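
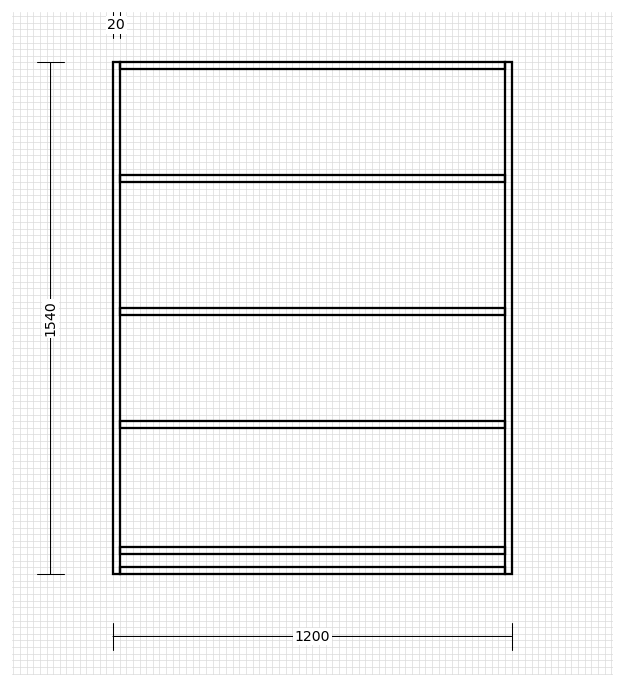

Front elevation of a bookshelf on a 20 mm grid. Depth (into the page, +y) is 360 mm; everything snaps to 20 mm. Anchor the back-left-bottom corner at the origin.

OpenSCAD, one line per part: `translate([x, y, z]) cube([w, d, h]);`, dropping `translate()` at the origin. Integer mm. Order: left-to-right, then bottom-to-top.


cube([20, 360, 1540]);
translate([20, 0, 0]) cube([1160, 360, 20]);
translate([20, 0, 60]) cube([1160, 360, 20]);
translate([20, 0, 440]) cube([1160, 360, 20]);
translate([20, 0, 780]) cube([1160, 360, 20]);
translate([20, 0, 1180]) cube([1160, 360, 20]);
translate([20, 0, 1520]) cube([1160, 360, 20]);
translate([1180, 0, 0]) cube([20, 360, 1540]);


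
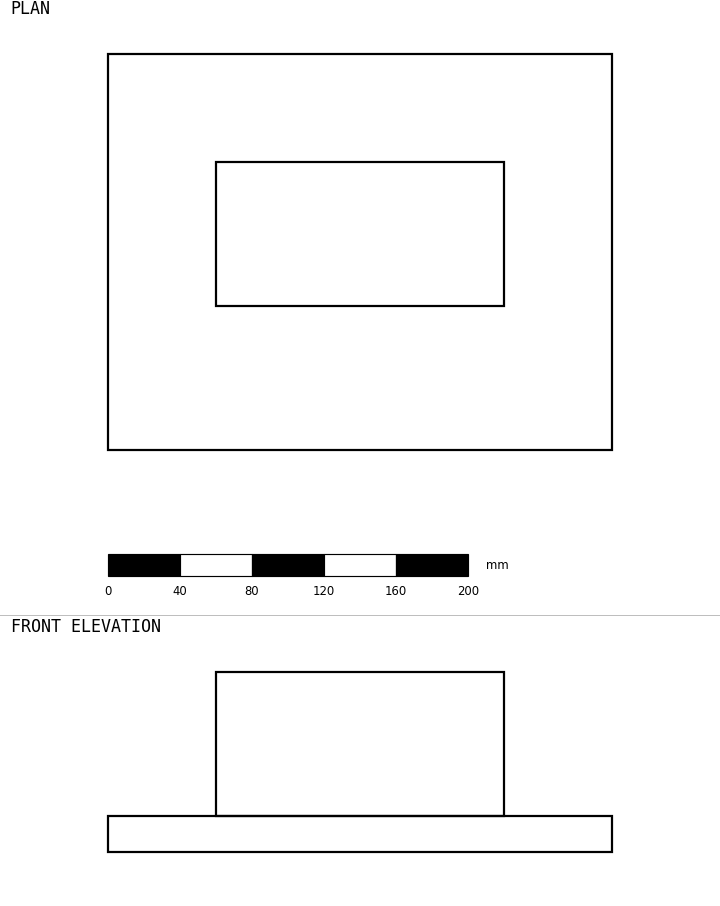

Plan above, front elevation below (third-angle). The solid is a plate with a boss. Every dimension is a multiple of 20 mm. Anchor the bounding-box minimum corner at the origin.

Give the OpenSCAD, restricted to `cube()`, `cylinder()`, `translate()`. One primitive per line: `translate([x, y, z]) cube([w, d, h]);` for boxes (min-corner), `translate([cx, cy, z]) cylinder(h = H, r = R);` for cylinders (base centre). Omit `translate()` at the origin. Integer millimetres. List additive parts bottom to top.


cube([280, 220, 20]);
translate([60, 80, 20]) cube([160, 80, 80]);


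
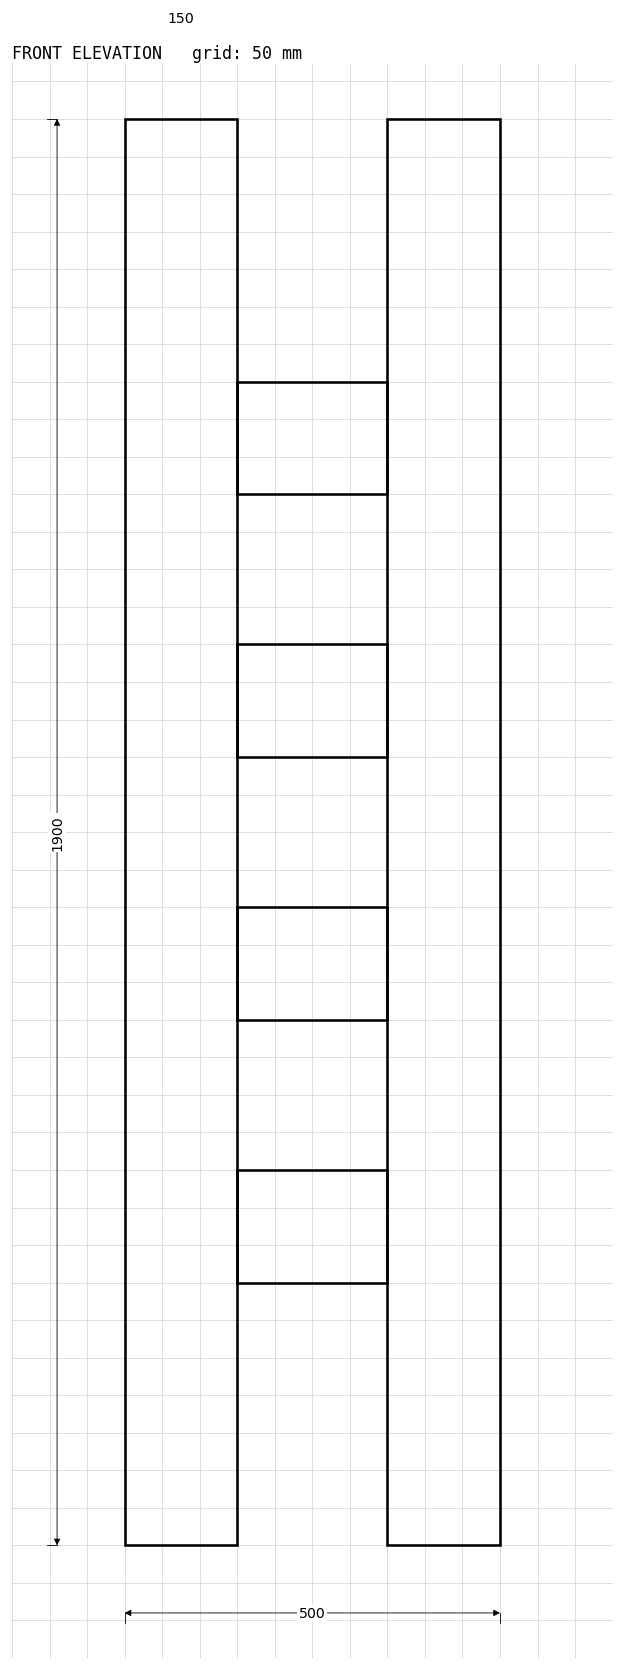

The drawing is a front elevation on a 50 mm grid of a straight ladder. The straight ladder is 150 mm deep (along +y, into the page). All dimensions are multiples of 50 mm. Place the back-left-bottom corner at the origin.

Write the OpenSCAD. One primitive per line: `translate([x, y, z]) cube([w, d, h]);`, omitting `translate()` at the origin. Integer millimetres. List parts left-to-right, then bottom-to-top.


cube([150, 150, 1900]);
translate([150, 0, 350]) cube([200, 150, 150]);
translate([150, 0, 700]) cube([200, 150, 150]);
translate([150, 0, 1050]) cube([200, 150, 150]);
translate([150, 0, 1400]) cube([200, 150, 150]);
translate([350, 0, 0]) cube([150, 150, 1900]);


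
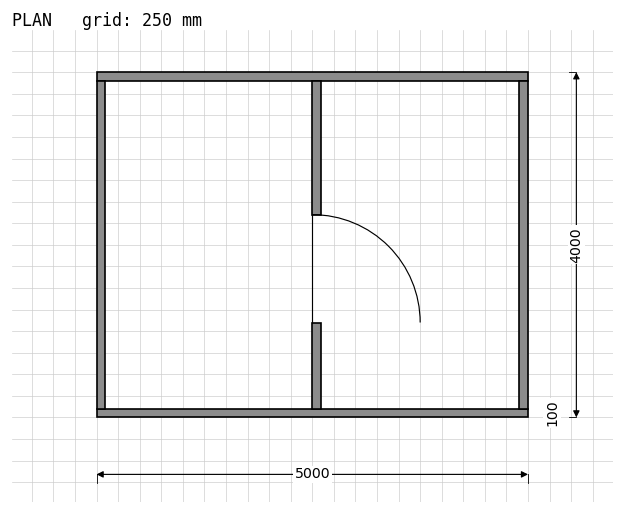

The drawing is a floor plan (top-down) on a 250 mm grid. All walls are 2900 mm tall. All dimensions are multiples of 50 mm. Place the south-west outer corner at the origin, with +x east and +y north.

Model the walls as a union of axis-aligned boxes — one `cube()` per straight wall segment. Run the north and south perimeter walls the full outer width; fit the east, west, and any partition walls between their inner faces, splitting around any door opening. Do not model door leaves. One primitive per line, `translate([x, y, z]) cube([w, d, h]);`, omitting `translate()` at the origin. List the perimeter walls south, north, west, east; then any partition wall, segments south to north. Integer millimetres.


cube([5000, 100, 2900]);
translate([0, 3900, 0]) cube([5000, 100, 2900]);
translate([0, 100, 0]) cube([100, 3800, 2900]);
translate([4900, 100, 0]) cube([100, 3800, 2900]);
translate([2500, 100, 0]) cube([100, 1000, 2900]);
translate([2500, 2350, 0]) cube([100, 1550, 2900]);


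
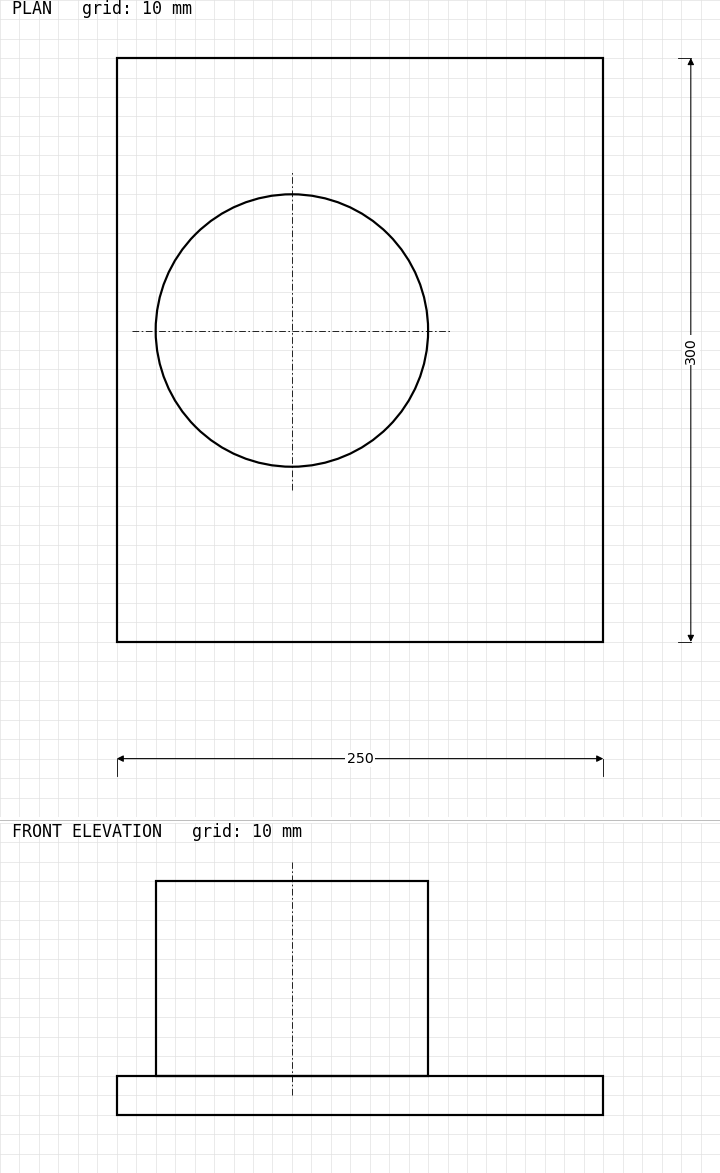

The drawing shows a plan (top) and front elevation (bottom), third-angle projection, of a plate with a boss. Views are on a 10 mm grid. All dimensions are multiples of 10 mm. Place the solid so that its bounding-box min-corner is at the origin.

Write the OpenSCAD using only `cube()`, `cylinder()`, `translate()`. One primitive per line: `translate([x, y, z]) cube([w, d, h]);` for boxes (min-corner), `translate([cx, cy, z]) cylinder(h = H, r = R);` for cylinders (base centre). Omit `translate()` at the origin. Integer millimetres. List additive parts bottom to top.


cube([250, 300, 20]);
translate([90, 160, 20]) cylinder(h = 100, r = 70);


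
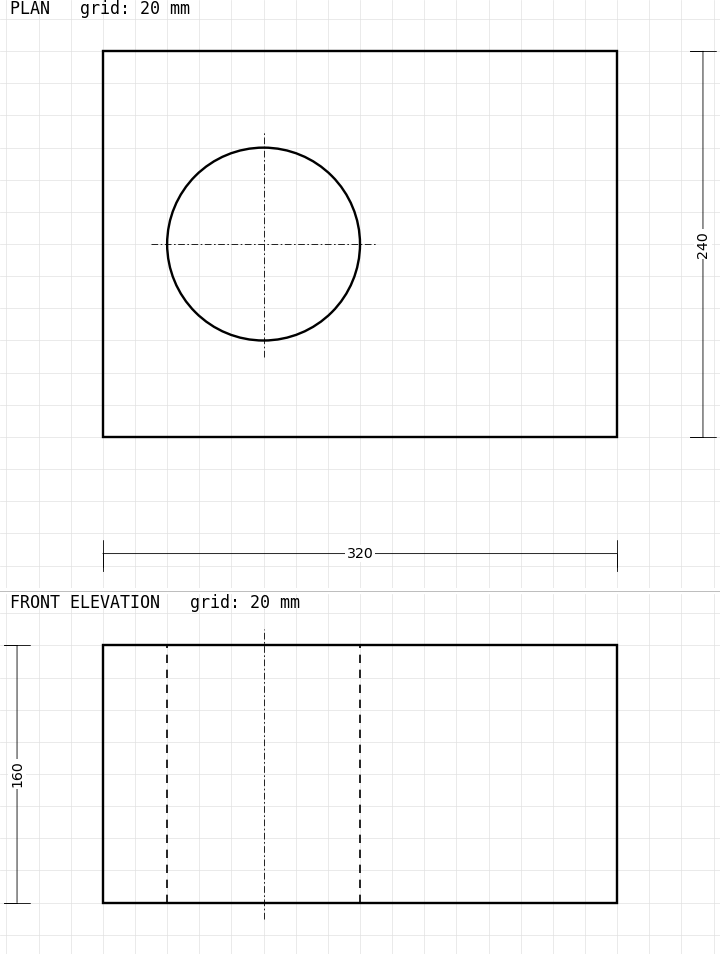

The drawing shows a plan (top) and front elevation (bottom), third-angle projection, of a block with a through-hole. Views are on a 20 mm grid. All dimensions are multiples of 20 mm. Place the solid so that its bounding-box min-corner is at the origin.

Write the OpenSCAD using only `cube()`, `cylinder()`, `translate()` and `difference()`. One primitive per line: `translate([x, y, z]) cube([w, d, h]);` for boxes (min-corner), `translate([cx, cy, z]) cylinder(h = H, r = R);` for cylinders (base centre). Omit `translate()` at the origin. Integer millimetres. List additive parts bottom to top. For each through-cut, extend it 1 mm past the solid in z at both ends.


difference() {
  cube([320, 240, 160]);
  translate([100, 120, -1]) cylinder(h = 162, r = 60);
}


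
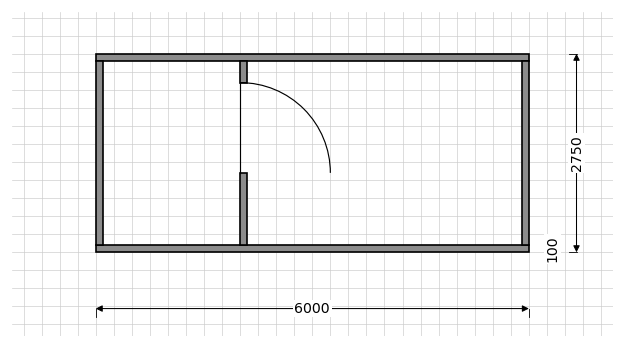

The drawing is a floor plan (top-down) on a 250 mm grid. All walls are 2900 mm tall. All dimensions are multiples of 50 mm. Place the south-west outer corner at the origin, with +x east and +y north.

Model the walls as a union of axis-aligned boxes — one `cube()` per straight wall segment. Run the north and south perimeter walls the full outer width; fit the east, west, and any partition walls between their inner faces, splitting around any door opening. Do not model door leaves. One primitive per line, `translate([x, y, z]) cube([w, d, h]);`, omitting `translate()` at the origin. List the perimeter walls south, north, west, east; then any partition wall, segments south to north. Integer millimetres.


cube([6000, 100, 2900]);
translate([0, 2650, 0]) cube([6000, 100, 2900]);
translate([0, 100, 0]) cube([100, 2550, 2900]);
translate([5900, 100, 0]) cube([100, 2550, 2900]);
translate([2000, 100, 0]) cube([100, 1000, 2900]);
translate([2000, 2350, 0]) cube([100, 300, 2900]);


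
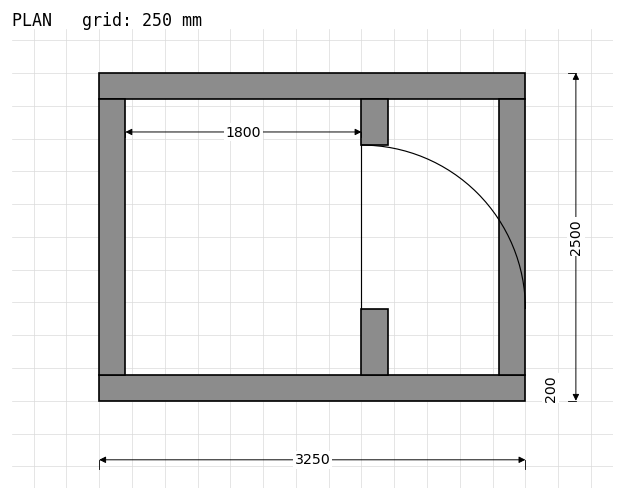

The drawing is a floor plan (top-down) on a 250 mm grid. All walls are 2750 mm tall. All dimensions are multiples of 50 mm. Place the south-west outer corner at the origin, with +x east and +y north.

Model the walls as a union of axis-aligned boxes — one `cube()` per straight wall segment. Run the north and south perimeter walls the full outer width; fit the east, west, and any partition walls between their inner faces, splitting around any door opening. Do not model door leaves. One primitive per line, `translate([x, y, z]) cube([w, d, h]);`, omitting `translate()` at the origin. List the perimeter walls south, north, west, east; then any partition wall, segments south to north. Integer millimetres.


cube([3250, 200, 2750]);
translate([0, 2300, 0]) cube([3250, 200, 2750]);
translate([0, 200, 0]) cube([200, 2100, 2750]);
translate([3050, 200, 0]) cube([200, 2100, 2750]);
translate([2000, 200, 0]) cube([200, 500, 2750]);
translate([2000, 1950, 0]) cube([200, 350, 2750]);


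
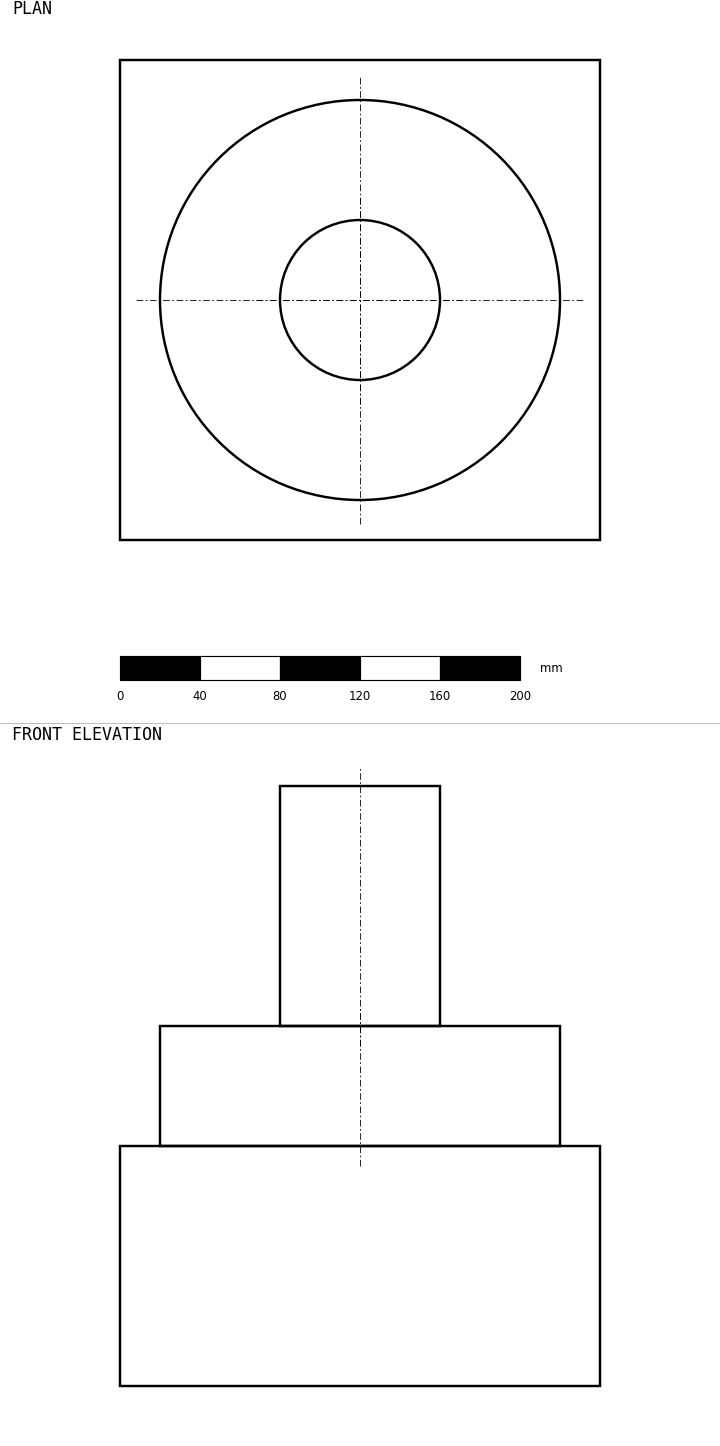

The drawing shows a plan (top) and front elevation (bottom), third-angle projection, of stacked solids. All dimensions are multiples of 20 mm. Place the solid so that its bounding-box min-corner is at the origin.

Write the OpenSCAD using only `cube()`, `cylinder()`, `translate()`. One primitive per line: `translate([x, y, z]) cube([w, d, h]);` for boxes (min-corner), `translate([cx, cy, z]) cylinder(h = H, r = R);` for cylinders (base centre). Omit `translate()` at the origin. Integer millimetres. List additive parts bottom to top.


cube([240, 240, 120]);
translate([120, 120, 120]) cylinder(h = 60, r = 100);
translate([120, 120, 180]) cylinder(h = 120, r = 40);


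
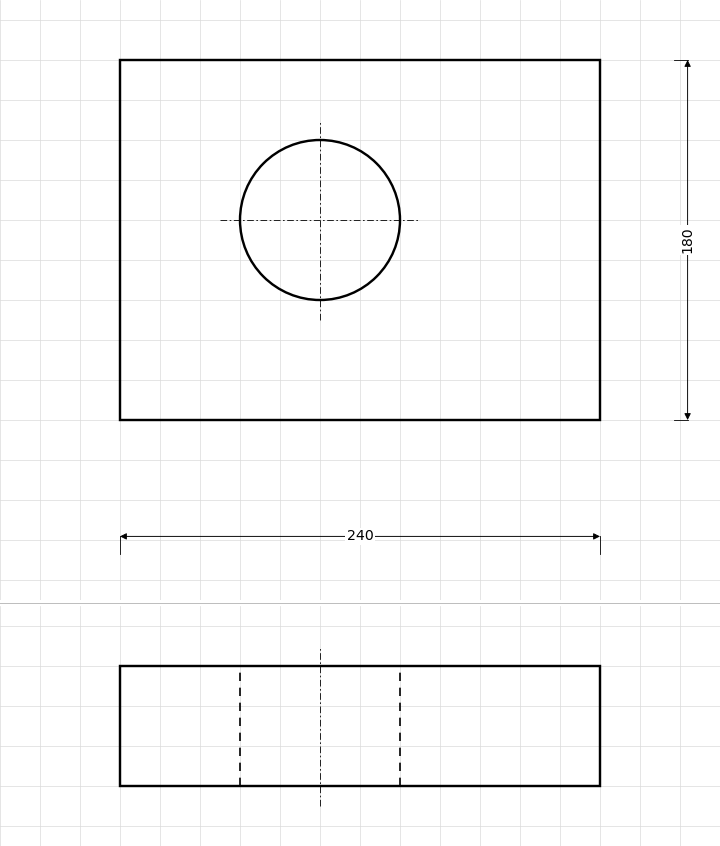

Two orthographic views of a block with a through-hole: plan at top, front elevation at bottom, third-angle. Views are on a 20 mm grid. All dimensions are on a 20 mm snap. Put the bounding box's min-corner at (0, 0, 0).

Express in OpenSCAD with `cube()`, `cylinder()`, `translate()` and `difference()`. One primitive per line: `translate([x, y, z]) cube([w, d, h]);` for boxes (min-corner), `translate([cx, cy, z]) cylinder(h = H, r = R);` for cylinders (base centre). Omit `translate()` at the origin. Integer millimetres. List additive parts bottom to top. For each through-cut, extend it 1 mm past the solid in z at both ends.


difference() {
  cube([240, 180, 60]);
  translate([100, 100, -1]) cylinder(h = 62, r = 40);
}


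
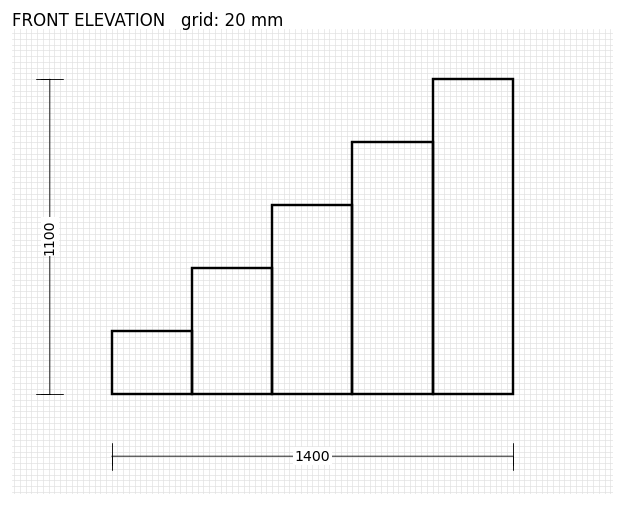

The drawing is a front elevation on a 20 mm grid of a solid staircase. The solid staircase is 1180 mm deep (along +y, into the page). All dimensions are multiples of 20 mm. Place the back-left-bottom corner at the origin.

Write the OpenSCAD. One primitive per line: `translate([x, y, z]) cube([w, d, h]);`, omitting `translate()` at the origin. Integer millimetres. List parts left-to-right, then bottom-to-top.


cube([280, 1180, 220]);
translate([280, 0, 0]) cube([280, 1180, 440]);
translate([560, 0, 0]) cube([280, 1180, 660]);
translate([840, 0, 0]) cube([280, 1180, 880]);
translate([1120, 0, 0]) cube([280, 1180, 1100]);


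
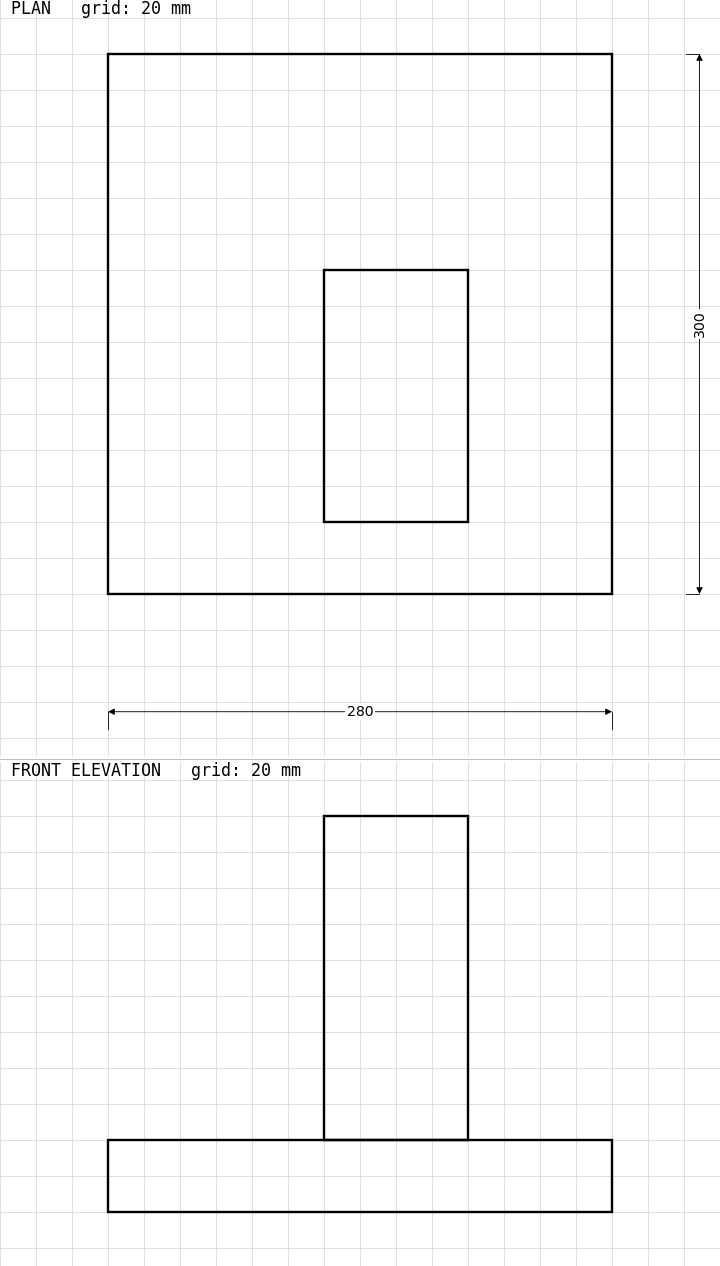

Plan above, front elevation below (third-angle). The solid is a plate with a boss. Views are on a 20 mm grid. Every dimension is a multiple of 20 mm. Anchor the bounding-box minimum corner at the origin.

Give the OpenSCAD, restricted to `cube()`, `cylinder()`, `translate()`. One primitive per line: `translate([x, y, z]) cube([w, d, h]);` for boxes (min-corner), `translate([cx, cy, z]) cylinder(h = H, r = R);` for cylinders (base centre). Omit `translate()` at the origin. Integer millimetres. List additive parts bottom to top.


cube([280, 300, 40]);
translate([120, 40, 40]) cube([80, 140, 180]);


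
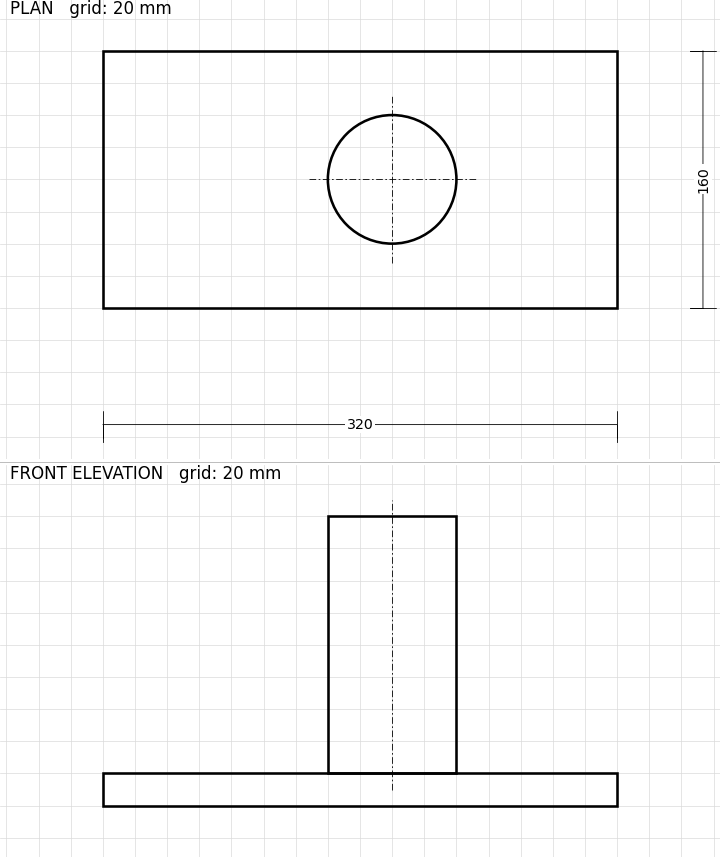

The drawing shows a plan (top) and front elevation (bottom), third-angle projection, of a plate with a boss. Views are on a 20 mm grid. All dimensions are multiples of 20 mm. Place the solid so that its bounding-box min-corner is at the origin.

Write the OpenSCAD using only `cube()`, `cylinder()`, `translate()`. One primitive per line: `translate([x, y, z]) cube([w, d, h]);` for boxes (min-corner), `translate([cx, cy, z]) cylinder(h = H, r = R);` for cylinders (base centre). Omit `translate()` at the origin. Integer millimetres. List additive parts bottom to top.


cube([320, 160, 20]);
translate([180, 80, 20]) cylinder(h = 160, r = 40);


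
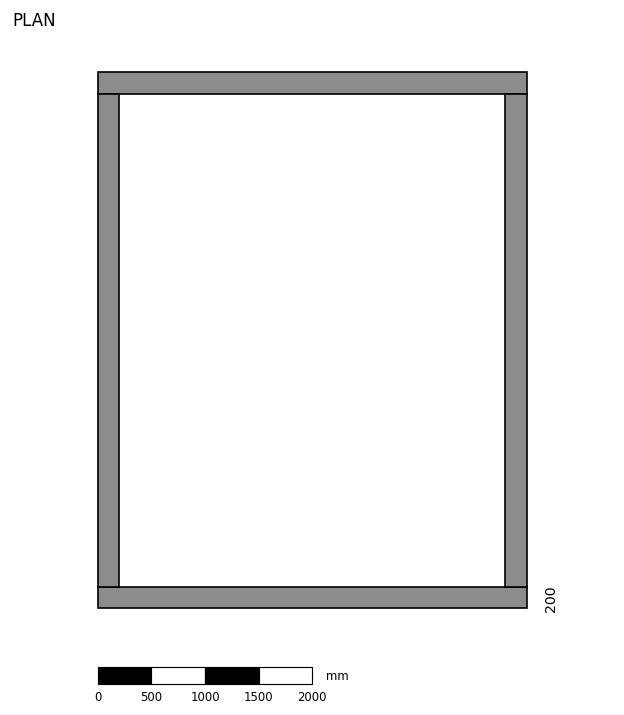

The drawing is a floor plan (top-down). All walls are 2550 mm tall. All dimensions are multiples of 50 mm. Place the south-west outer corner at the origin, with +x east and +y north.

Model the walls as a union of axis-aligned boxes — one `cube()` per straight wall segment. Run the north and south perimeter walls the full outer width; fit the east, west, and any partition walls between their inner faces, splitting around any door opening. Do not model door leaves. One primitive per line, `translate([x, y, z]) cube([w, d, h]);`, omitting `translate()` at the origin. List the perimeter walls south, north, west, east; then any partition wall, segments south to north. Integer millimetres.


cube([4000, 200, 2550]);
translate([0, 4800, 0]) cube([4000, 200, 2550]);
translate([0, 200, 0]) cube([200, 4600, 2550]);
translate([3800, 200, 0]) cube([200, 4600, 2550]);


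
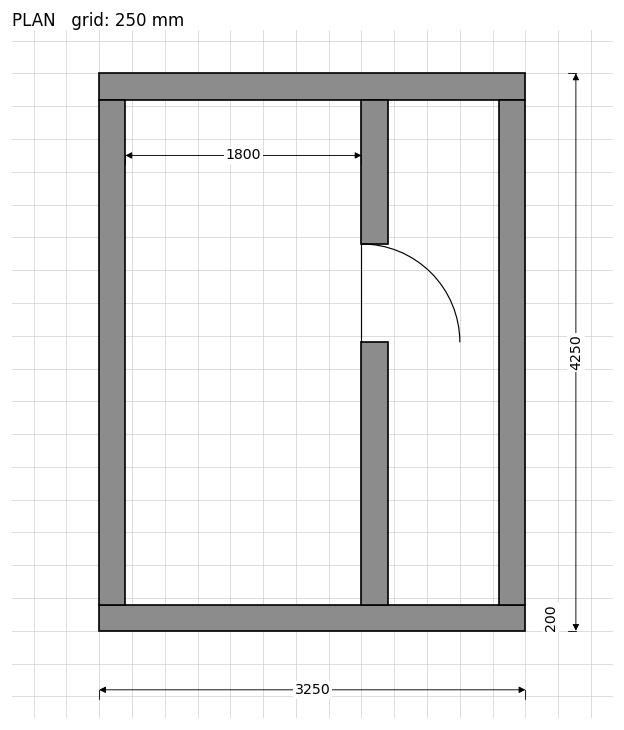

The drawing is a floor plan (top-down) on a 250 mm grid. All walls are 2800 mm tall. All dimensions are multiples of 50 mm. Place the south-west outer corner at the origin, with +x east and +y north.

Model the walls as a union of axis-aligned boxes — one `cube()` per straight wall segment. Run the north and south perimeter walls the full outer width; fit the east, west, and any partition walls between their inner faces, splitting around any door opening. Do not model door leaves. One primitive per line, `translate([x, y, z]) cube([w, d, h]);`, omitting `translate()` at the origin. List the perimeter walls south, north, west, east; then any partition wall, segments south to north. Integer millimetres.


cube([3250, 200, 2800]);
translate([0, 4050, 0]) cube([3250, 200, 2800]);
translate([0, 200, 0]) cube([200, 3850, 2800]);
translate([3050, 200, 0]) cube([200, 3850, 2800]);
translate([2000, 200, 0]) cube([200, 2000, 2800]);
translate([2000, 2950, 0]) cube([200, 1100, 2800]);


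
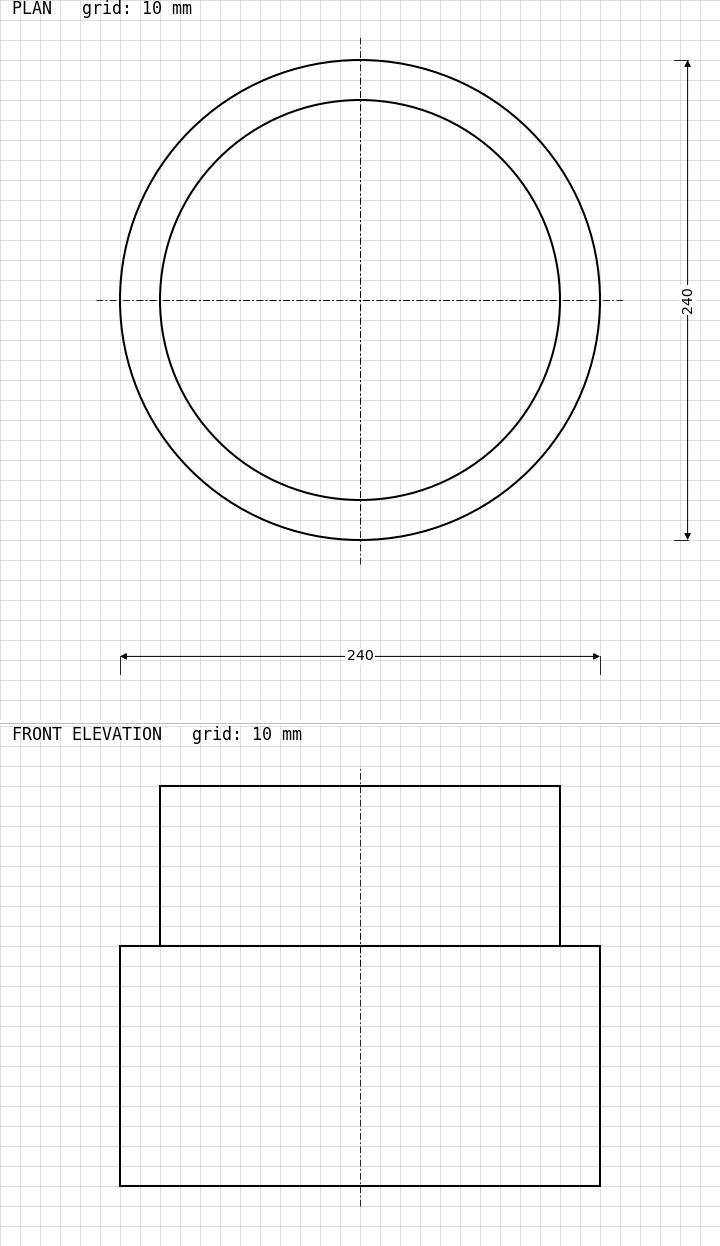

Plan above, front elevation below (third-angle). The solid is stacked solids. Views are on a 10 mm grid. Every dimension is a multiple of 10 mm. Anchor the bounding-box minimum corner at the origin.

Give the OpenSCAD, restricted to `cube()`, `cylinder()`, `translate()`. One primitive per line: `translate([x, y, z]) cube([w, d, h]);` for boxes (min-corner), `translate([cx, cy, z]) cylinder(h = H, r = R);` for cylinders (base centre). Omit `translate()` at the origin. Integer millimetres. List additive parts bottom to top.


translate([120, 120, 0]) cylinder(h = 120, r = 120);
translate([120, 120, 120]) cylinder(h = 80, r = 100);


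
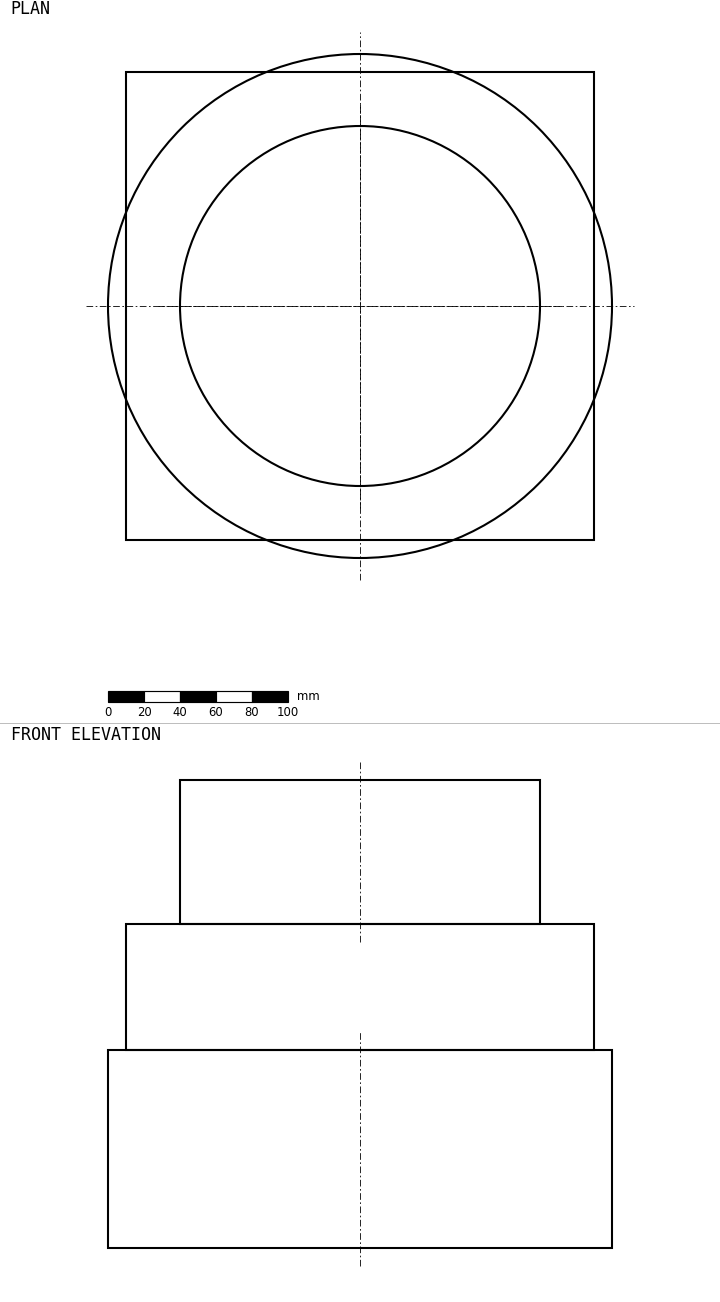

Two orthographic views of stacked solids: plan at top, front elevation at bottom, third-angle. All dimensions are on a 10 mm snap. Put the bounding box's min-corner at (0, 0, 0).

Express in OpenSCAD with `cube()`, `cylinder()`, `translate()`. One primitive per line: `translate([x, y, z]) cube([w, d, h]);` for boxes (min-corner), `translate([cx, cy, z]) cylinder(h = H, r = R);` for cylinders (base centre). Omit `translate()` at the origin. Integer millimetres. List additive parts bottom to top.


translate([140, 140, 0]) cylinder(h = 110, r = 140);
translate([10, 10, 110]) cube([260, 260, 70]);
translate([140, 140, 180]) cylinder(h = 80, r = 100);


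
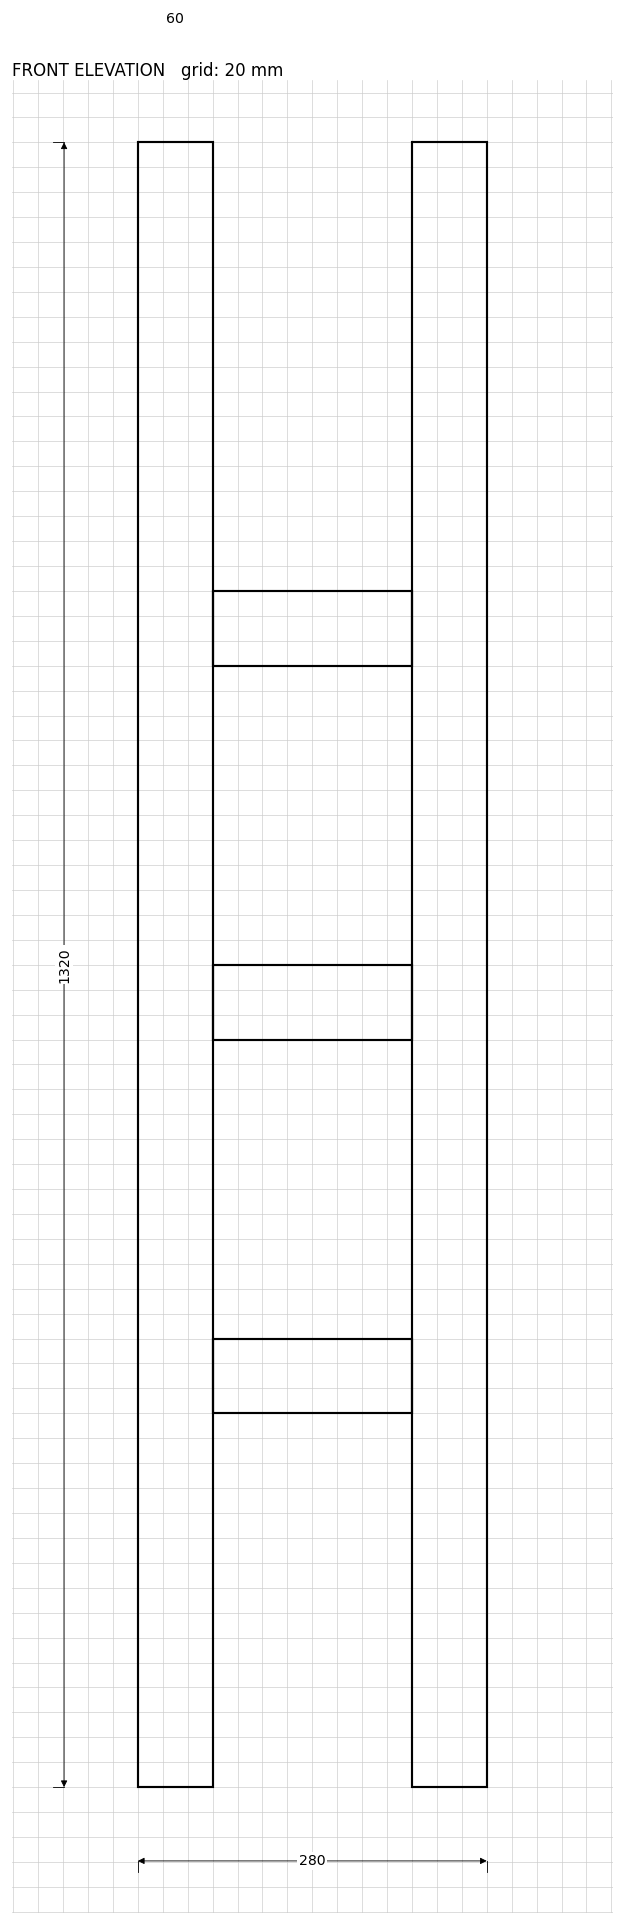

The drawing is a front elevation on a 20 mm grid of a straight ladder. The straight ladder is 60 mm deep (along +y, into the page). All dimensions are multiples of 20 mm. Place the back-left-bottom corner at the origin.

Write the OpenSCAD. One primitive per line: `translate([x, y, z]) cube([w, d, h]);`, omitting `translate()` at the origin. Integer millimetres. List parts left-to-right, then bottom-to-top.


cube([60, 60, 1320]);
translate([60, 0, 300]) cube([160, 60, 60]);
translate([60, 0, 600]) cube([160, 60, 60]);
translate([60, 0, 900]) cube([160, 60, 60]);
translate([220, 0, 0]) cube([60, 60, 1320]);


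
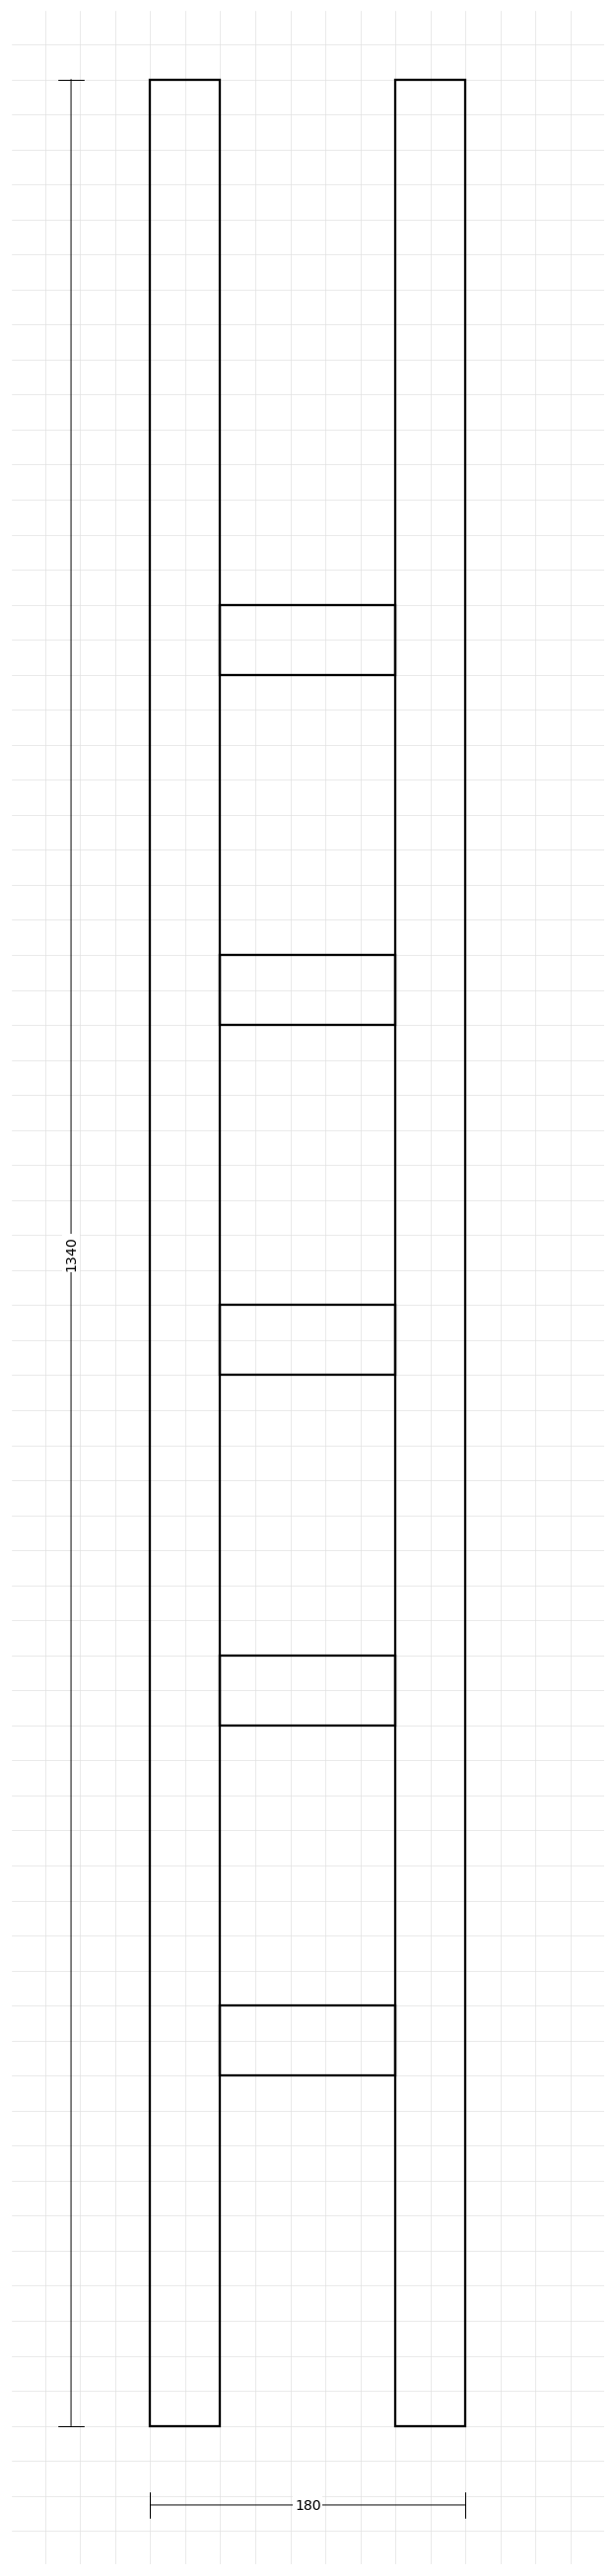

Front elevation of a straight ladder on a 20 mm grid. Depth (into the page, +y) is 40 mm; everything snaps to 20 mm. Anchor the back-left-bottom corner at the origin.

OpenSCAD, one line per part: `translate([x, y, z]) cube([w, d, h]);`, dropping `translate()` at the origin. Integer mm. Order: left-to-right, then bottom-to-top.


cube([40, 40, 1340]);
translate([40, 0, 200]) cube([100, 40, 40]);
translate([40, 0, 400]) cube([100, 40, 40]);
translate([40, 0, 600]) cube([100, 40, 40]);
translate([40, 0, 800]) cube([100, 40, 40]);
translate([40, 0, 1000]) cube([100, 40, 40]);
translate([140, 0, 0]) cube([40, 40, 1340]);


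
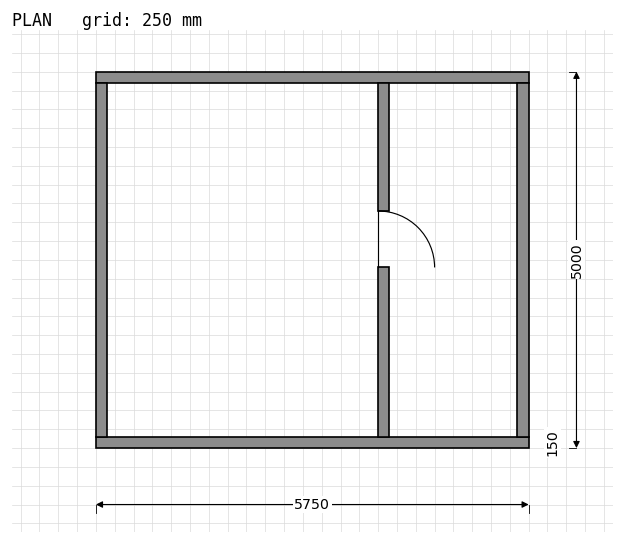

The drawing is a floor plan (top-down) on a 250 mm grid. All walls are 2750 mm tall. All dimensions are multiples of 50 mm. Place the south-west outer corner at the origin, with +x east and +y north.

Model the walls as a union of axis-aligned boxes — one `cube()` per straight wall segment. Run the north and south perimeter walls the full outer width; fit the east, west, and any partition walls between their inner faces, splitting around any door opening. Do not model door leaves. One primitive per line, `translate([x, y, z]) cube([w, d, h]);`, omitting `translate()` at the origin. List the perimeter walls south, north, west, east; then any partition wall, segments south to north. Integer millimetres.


cube([5750, 150, 2750]);
translate([0, 4850, 0]) cube([5750, 150, 2750]);
translate([0, 150, 0]) cube([150, 4700, 2750]);
translate([5600, 150, 0]) cube([150, 4700, 2750]);
translate([3750, 150, 0]) cube([150, 2250, 2750]);
translate([3750, 3150, 0]) cube([150, 1700, 2750]);


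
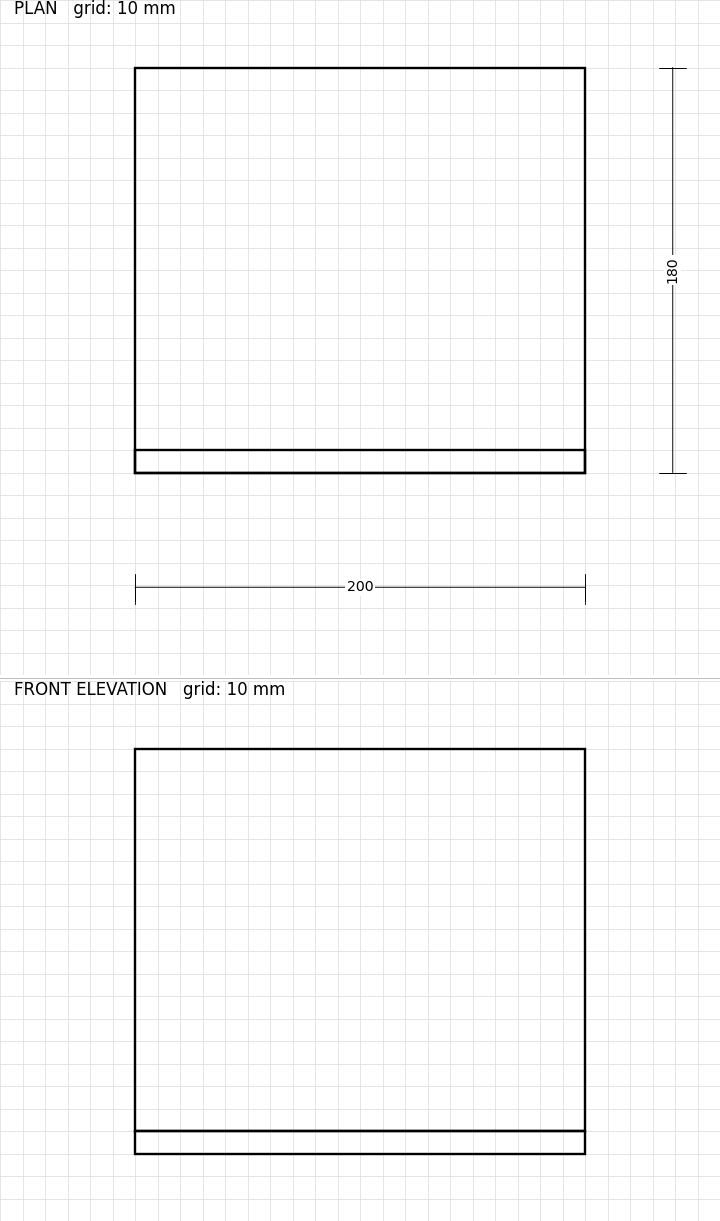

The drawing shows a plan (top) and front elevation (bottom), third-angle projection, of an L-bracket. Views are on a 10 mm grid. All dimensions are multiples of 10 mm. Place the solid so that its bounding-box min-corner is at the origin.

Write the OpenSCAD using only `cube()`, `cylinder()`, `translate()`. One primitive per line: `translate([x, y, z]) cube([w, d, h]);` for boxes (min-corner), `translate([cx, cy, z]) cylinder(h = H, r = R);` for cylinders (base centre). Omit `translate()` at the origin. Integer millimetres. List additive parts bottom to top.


cube([200, 180, 10]);
translate([0, 0, 10]) cube([200, 10, 170]);


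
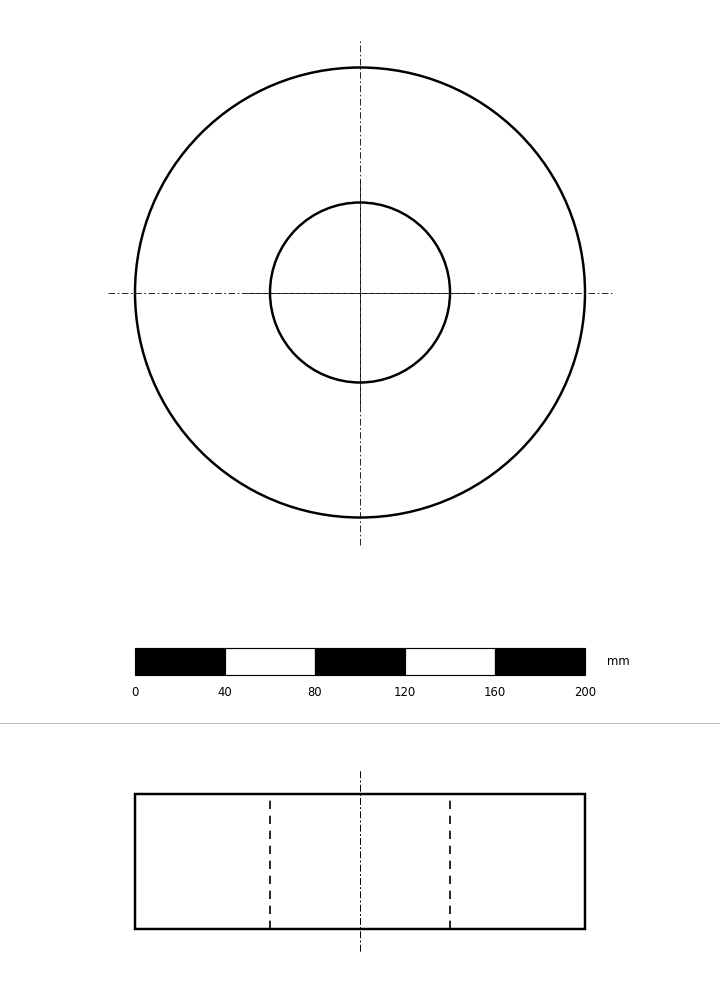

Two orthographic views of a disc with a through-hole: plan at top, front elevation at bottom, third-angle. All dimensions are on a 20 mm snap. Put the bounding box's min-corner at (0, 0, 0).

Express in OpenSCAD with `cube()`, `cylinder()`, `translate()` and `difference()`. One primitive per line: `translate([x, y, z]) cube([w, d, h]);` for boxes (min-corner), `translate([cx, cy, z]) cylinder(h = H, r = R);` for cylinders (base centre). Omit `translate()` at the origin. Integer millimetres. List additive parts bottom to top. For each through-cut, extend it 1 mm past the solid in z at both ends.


difference() {
  translate([100, 100, 0]) cylinder(h = 60, r = 100);
  translate([100, 100, -1]) cylinder(h = 62, r = 40);
}


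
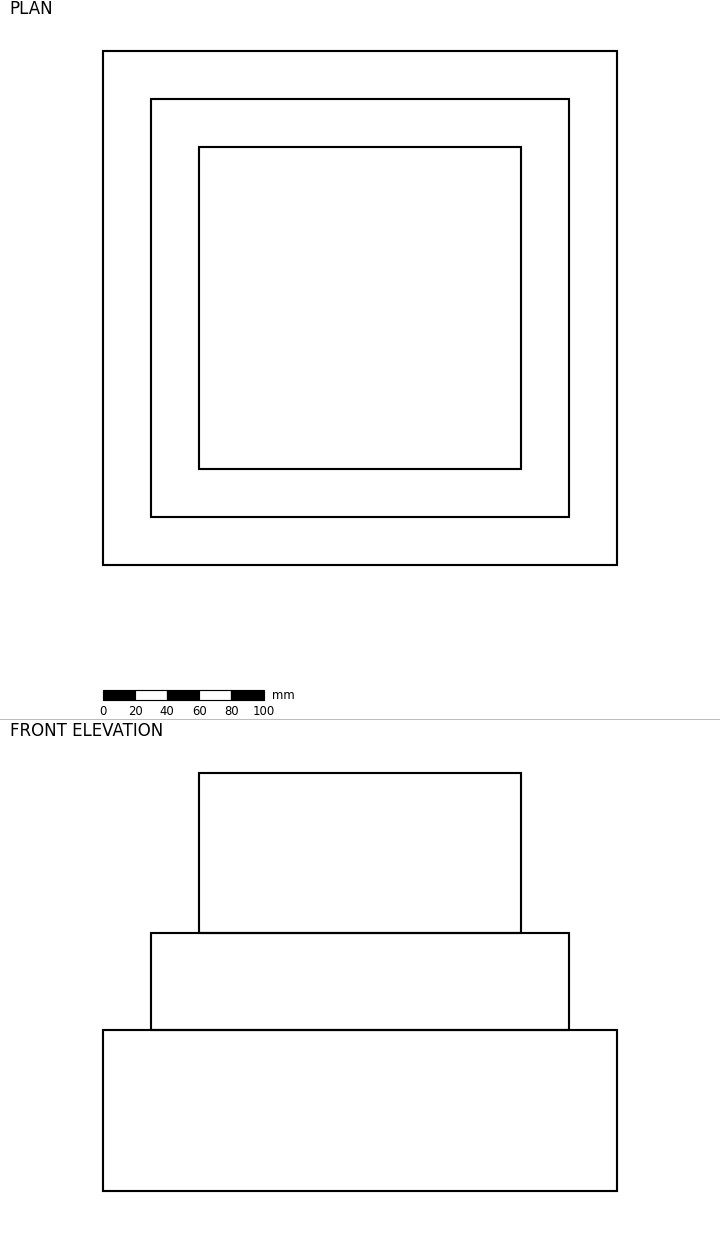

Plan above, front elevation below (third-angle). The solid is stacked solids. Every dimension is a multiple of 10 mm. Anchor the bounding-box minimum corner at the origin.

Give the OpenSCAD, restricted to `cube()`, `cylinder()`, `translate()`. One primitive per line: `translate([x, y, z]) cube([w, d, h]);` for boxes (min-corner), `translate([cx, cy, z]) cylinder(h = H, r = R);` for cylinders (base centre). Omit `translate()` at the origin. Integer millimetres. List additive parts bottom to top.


cube([320, 320, 100]);
translate([30, 30, 100]) cube([260, 260, 60]);
translate([60, 60, 160]) cube([200, 200, 100]);


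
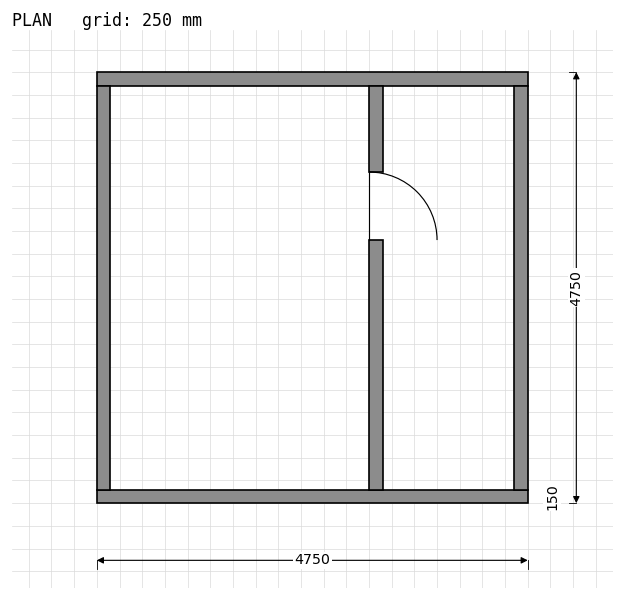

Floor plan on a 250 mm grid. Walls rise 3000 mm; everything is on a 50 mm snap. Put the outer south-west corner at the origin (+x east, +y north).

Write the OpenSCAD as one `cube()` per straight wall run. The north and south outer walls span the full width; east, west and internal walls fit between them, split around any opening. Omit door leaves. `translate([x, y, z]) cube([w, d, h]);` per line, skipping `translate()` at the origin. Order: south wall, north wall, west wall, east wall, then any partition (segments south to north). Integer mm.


cube([4750, 150, 3000]);
translate([0, 4600, 0]) cube([4750, 150, 3000]);
translate([0, 150, 0]) cube([150, 4450, 3000]);
translate([4600, 150, 0]) cube([150, 4450, 3000]);
translate([3000, 150, 0]) cube([150, 2750, 3000]);
translate([3000, 3650, 0]) cube([150, 950, 3000]);


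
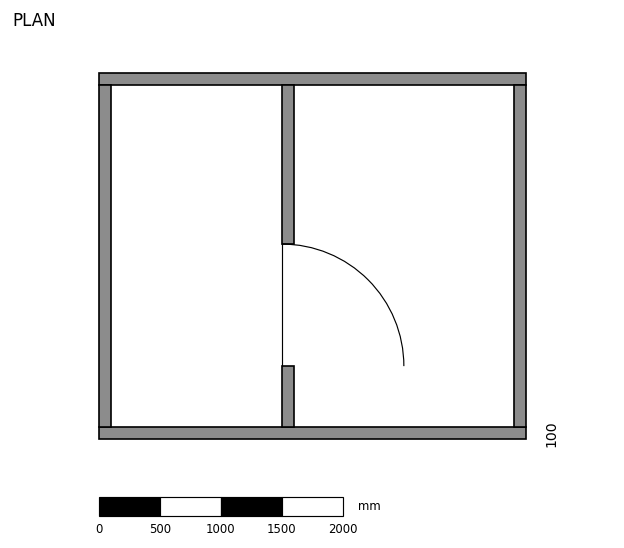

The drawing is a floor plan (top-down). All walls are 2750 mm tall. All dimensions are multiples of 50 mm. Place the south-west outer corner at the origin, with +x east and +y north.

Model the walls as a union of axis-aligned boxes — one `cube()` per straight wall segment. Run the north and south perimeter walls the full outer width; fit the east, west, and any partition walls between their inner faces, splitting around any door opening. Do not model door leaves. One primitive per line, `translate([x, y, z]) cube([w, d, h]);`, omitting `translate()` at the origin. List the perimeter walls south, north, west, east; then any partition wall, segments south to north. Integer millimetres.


cube([3500, 100, 2750]);
translate([0, 2900, 0]) cube([3500, 100, 2750]);
translate([0, 100, 0]) cube([100, 2800, 2750]);
translate([3400, 100, 0]) cube([100, 2800, 2750]);
translate([1500, 100, 0]) cube([100, 500, 2750]);
translate([1500, 1600, 0]) cube([100, 1300, 2750]);


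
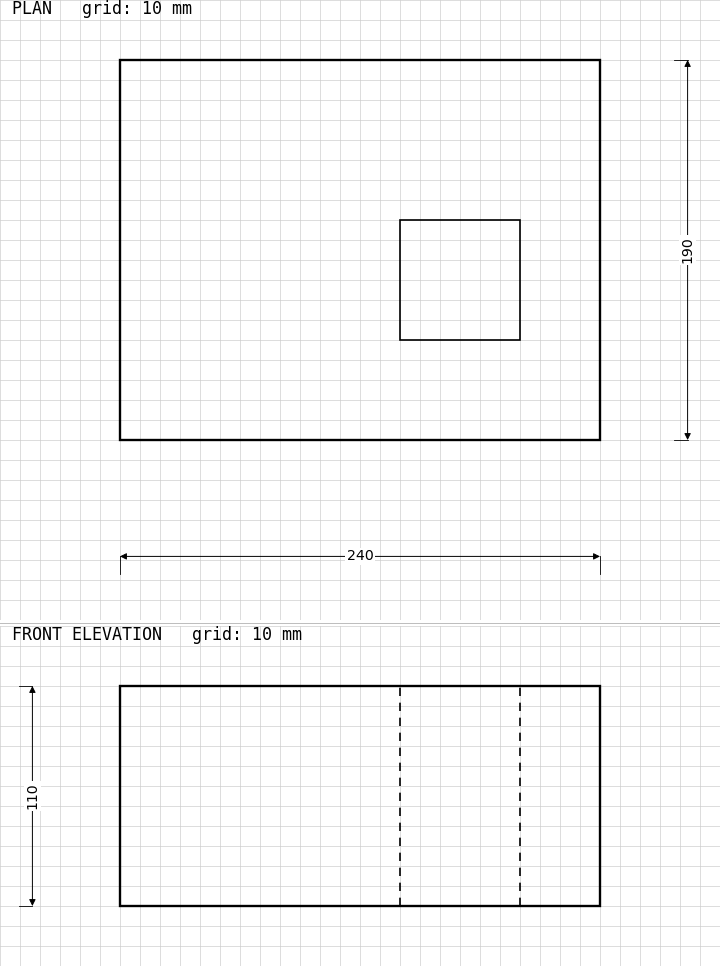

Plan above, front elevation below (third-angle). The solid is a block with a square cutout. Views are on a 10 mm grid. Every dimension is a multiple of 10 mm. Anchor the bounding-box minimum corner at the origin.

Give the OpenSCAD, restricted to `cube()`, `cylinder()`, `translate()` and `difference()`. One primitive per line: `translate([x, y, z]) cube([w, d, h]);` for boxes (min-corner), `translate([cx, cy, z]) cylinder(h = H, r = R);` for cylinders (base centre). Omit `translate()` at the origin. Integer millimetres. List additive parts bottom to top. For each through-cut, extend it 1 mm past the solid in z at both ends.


difference() {
  cube([240, 190, 110]);
  translate([140, 50, -1]) cube([60, 60, 112]);
}


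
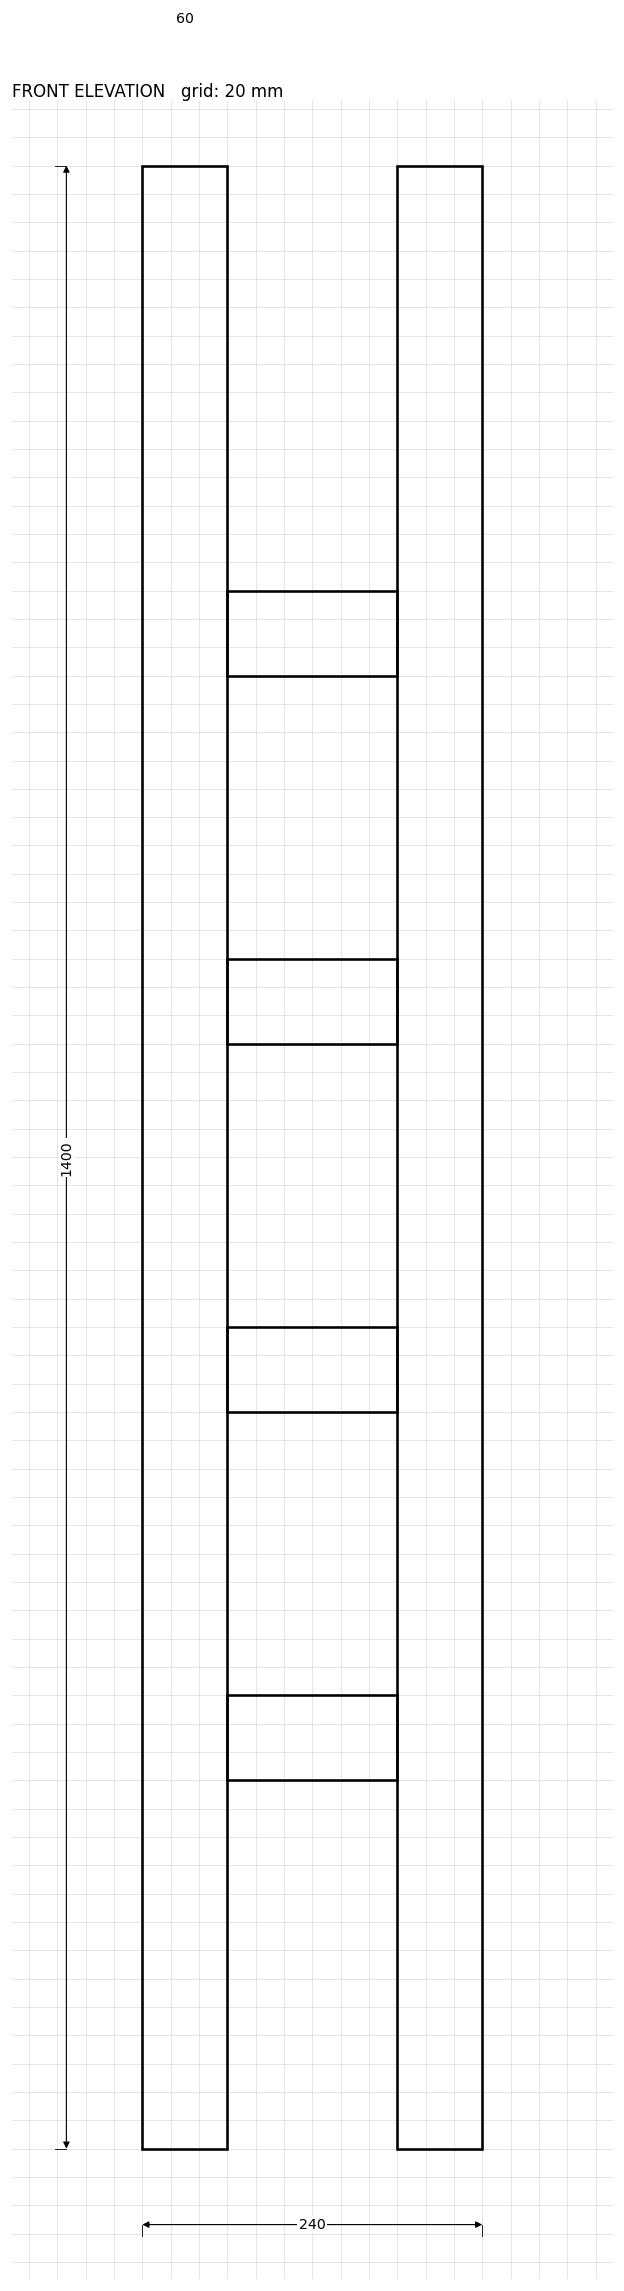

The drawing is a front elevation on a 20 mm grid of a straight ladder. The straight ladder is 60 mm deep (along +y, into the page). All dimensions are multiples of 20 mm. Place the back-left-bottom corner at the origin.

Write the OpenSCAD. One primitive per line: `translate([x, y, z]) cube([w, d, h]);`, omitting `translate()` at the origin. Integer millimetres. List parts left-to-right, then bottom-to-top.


cube([60, 60, 1400]);
translate([60, 0, 260]) cube([120, 60, 60]);
translate([60, 0, 520]) cube([120, 60, 60]);
translate([60, 0, 780]) cube([120, 60, 60]);
translate([60, 0, 1040]) cube([120, 60, 60]);
translate([180, 0, 0]) cube([60, 60, 1400]);


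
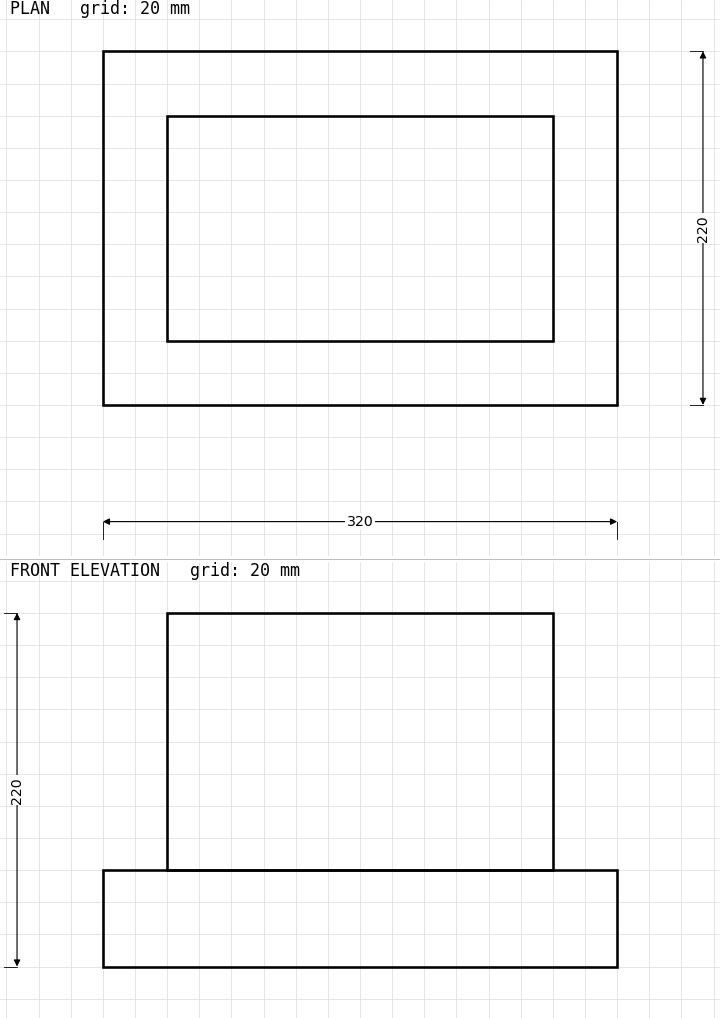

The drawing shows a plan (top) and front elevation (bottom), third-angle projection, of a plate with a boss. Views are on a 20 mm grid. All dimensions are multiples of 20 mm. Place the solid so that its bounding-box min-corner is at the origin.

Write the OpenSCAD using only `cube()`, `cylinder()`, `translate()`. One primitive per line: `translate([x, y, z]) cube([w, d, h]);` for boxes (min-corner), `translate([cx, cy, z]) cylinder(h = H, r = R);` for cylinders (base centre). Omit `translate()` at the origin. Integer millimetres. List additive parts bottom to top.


cube([320, 220, 60]);
translate([40, 40, 60]) cube([240, 140, 160]);


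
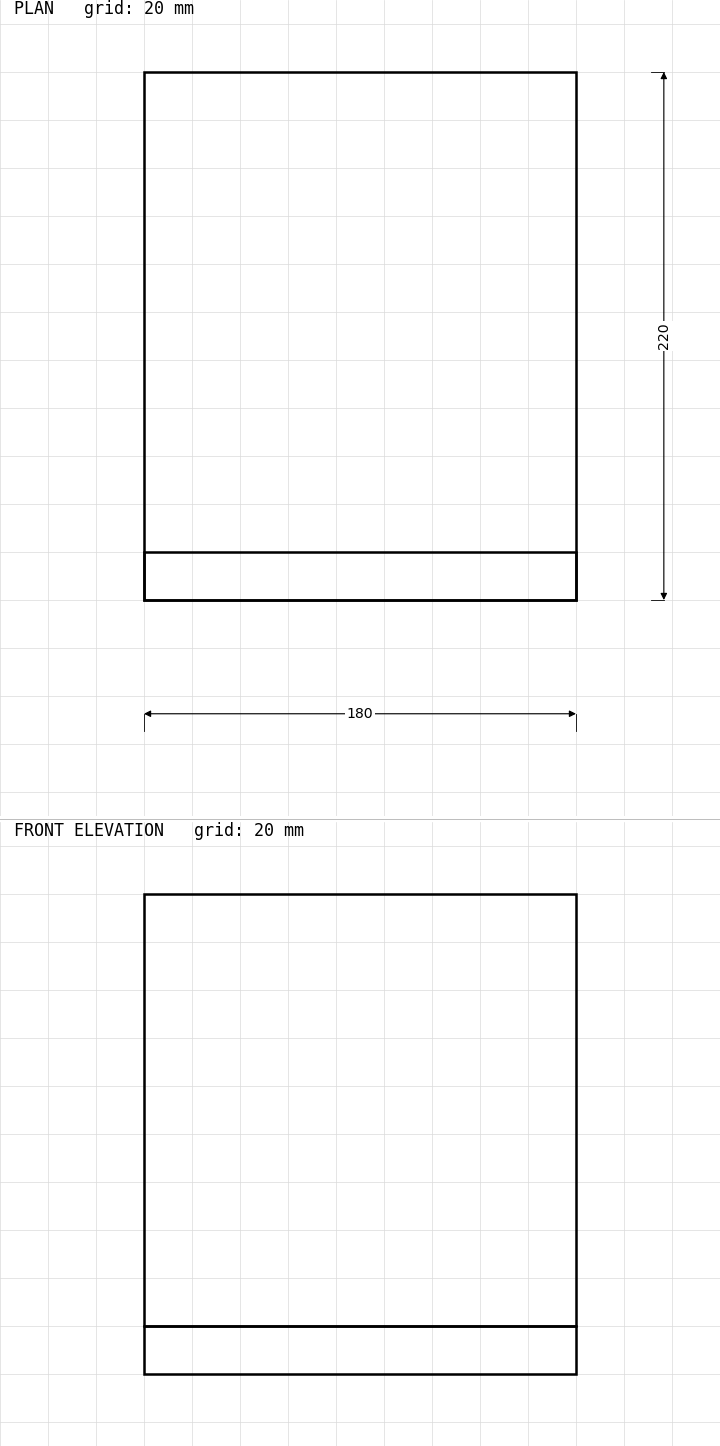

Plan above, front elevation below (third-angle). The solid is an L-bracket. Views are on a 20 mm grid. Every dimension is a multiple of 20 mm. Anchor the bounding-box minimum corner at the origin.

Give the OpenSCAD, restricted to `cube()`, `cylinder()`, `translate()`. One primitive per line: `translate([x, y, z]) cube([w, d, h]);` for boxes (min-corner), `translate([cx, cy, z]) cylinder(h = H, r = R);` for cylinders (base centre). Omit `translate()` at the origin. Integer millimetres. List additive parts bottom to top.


cube([180, 220, 20]);
translate([0, 0, 20]) cube([180, 20, 180]);


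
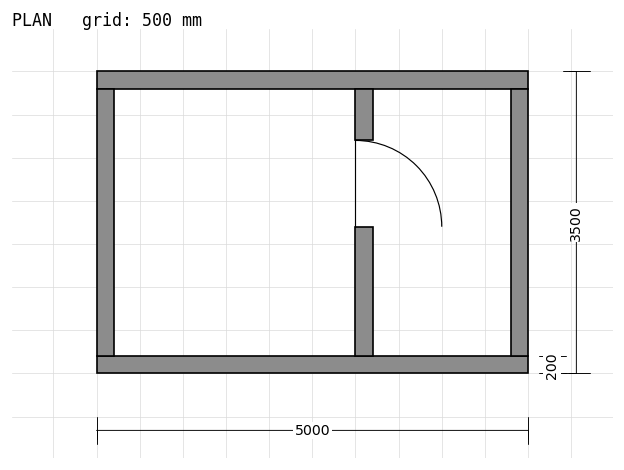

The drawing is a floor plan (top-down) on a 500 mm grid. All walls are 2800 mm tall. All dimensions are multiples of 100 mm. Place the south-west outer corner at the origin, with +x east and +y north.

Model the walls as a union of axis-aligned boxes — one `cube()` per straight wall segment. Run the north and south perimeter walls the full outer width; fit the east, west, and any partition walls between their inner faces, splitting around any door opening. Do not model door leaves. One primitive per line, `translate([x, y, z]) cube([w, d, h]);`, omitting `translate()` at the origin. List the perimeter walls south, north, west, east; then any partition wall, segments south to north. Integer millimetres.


cube([5000, 200, 2800]);
translate([0, 3300, 0]) cube([5000, 200, 2800]);
translate([0, 200, 0]) cube([200, 3100, 2800]);
translate([4800, 200, 0]) cube([200, 3100, 2800]);
translate([3000, 200, 0]) cube([200, 1500, 2800]);
translate([3000, 2700, 0]) cube([200, 600, 2800]);


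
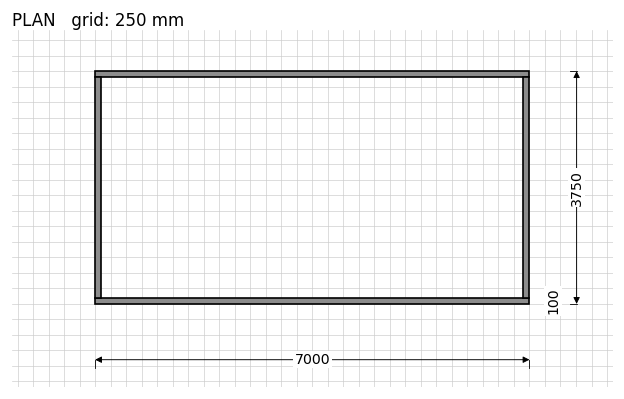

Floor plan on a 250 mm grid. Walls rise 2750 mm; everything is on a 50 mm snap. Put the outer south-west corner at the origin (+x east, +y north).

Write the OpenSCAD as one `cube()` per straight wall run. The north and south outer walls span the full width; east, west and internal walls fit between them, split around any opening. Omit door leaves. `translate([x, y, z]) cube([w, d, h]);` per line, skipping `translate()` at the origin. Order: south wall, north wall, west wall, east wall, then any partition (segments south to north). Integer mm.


cube([7000, 100, 2750]);
translate([0, 3650, 0]) cube([7000, 100, 2750]);
translate([0, 100, 0]) cube([100, 3550, 2750]);
translate([6900, 100, 0]) cube([100, 3550, 2750]);


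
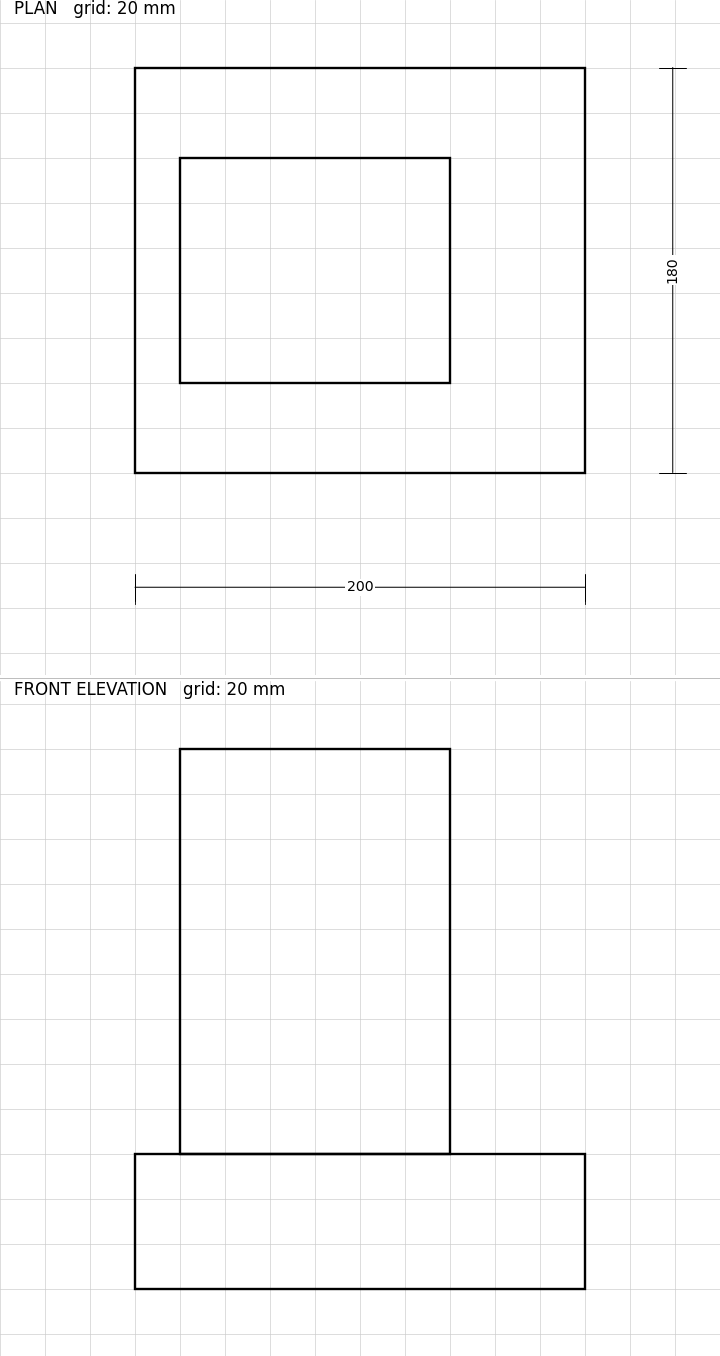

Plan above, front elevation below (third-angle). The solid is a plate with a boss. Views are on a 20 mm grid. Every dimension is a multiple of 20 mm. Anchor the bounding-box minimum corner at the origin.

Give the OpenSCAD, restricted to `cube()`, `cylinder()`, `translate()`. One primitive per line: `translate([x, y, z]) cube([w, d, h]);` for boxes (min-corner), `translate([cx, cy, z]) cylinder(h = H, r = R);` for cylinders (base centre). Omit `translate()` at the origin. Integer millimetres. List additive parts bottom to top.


cube([200, 180, 60]);
translate([20, 40, 60]) cube([120, 100, 180]);
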